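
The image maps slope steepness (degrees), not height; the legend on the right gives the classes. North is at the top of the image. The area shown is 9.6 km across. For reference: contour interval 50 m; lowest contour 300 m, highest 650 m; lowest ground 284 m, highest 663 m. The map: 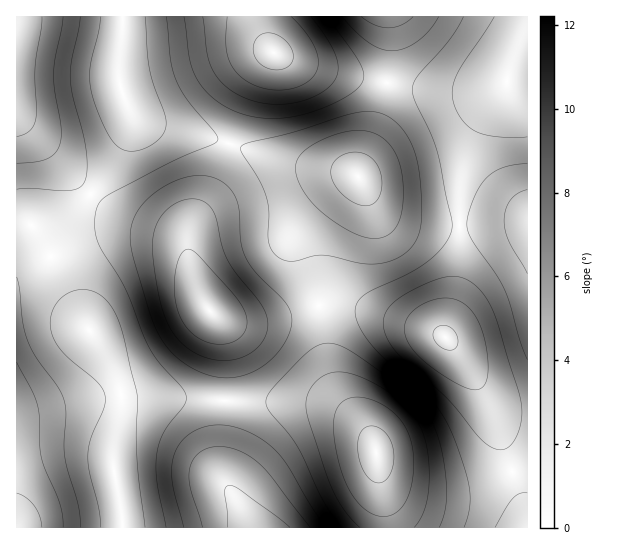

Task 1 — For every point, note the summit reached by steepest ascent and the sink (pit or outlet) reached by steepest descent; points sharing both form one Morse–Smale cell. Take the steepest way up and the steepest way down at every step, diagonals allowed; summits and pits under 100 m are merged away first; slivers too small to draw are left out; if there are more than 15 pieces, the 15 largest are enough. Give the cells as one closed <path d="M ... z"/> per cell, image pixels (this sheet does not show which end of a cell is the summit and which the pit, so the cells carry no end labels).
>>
<path d="M130 111l1 16-4 12-12 23-20 28-21 21-12 8-15 6-14 2 19 31 31 63 21 32 13 26 5 26 4-5 19-3 78 4 2-3-1-60-5-16-7-8 22 7 20 0 63-14 2-2-2-10-16-50 2-11 5-11 12-14 22-21 17-11-17-6-27-3-38-8-67-23-56-12-12-4z"/><path d="M527 80l-18 0-2 2-3 8-24 33-13 31-7 31-1 85-4 24-10 33 0 10-16-8-78-24-26-1-6 2 9 60 5 17 10 18 28 36 5 13 10 78 142-1z"/><path d="M506 83l-12 5-27 4-32-1-48-8-7 31-20 51-3 9 2 3-17 11-22 21-12 14-5 11 0 17 10 30 6 24 32 0 78 24 16 8 0-10 10-33 4-24 0-64 4-37 5-19 12-27 24-33z"/><path d="M261 16l-138 0-4 63 10 31 13 11 12 4 56 12 77 26 55 8 15 5 23-62 7-31-62-12-51-18-9-14z"/><path d="M22 223l-6 0 0 304 106 1-1-21-8-37 0-24 8-36-1-23-16-34-21-32-39-78-13-18z"/><path d="M122 16l-106 1 1 206 12 1 4 3 14-2 27-14 26-28 20-30 11-26 0-13-12-35 0-20 4-26z"/><path d="M301 401l-77 1-3 69 6 15 12 17 10 22 4 3 132 0 0-15-8-55-6-20-17-18-12-8-16-7z"/><path d="M170 397l-40 2-4 1-5 6-8 40 0 24 8 37 2 20 128 1-12-25-12-17-6-15 3-69-2-2z"/><path d="M527 16l-137 0 1 38-4 28 48 9 32 1 27-4 11-4 4-4 18 0z"/><path d="M318 305l-31 10-33 6-20 0-21-6 7 10 4 13 1 63 76 0 20 3 21 8 23 18-22-29-10-18-5-17-5-43z"/><path d="M389 16l-127 0-1 9 10 25 8 6 46 15 61 12 5-29z"/>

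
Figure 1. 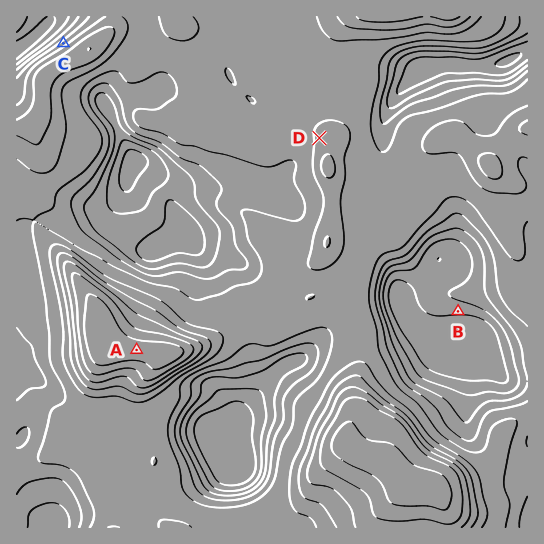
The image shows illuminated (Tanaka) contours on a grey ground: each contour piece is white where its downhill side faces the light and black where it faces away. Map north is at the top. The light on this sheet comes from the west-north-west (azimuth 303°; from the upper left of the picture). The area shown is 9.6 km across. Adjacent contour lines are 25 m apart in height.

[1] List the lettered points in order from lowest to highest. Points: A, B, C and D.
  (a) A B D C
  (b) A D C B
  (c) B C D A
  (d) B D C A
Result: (c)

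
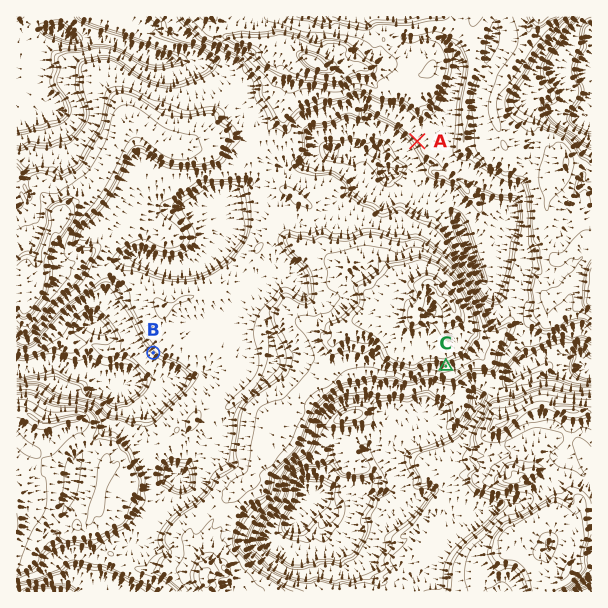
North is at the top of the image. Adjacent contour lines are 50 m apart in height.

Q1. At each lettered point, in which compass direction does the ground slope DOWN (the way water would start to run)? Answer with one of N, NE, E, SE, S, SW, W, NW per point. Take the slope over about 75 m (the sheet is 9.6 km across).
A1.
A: SW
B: SW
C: S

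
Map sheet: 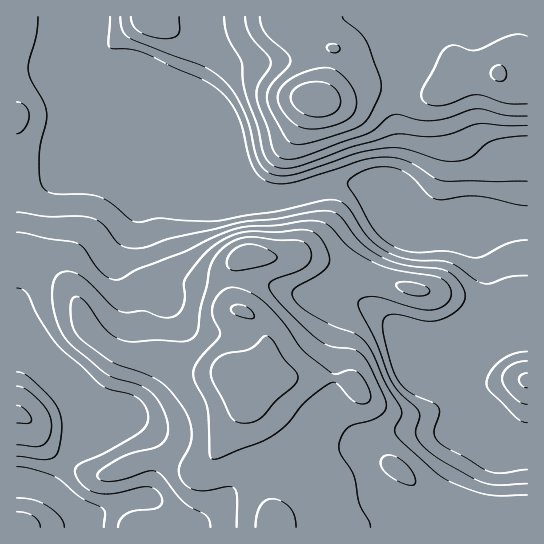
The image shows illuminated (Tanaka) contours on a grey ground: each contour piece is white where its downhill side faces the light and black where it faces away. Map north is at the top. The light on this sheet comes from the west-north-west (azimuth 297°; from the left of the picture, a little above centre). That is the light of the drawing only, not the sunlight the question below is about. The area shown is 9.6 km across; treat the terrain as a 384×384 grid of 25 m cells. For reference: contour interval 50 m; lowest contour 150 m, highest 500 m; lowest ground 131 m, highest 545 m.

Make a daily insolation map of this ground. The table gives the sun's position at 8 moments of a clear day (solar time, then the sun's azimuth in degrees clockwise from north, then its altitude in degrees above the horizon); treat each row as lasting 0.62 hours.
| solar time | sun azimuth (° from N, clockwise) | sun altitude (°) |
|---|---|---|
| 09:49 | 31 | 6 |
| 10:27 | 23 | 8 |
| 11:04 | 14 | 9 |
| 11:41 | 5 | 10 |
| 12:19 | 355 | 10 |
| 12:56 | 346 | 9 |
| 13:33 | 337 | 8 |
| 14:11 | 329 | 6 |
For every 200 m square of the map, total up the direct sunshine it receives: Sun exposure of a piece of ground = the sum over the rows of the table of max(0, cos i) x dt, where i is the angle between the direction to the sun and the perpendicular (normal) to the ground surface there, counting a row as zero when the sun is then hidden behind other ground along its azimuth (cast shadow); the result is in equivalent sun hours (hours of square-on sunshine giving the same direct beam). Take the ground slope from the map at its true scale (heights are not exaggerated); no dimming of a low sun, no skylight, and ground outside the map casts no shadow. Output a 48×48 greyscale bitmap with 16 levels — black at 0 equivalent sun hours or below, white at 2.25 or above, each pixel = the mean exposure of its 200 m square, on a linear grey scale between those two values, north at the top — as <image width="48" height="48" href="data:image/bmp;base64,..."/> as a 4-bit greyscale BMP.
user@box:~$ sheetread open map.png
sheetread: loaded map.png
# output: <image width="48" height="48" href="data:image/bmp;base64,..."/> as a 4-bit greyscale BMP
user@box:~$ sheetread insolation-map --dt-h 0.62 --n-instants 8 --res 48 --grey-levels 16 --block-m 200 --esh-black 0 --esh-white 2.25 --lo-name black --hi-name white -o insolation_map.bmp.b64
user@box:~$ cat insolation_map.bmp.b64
<image width="48" height="48" href="data:image/bmp;base64,Qk32BAAAAAAAAHYAAAAoAAAAMAAAADAAAAABAAQAAAAAAIAEAAATCwAAEwsAABAAAAAAAAAAAAAAABEREQAiIiIAMzMzAERERABVVVUAZmZmAHd3dwCIiIgAmZmZAKqqqgC7u7sAzMzMAN3d3QDu7u4A////AGZmVERWeHdlVEVVVVVVVVVVVVVVVVVVVZmYVDI2mqhkMzRVZmZlVVVWVVVEREVWZrp1QxABNVUyESNFZ3dlVFVVVUNFZniZmVVUMQAAABERABJFZ3dlVFVVQzRXiavMzDIiEiIQAAEiIRI1Z3ZmVVVUMzV4mru7uwAAJXh1MiNFVDIjVVVVZmZURGeZqqmZiAABSKuqh1VndUIiM0VVVmZlZ4qqqZdlZgACV4qrqYdmZkMhEiNERFVmiZqZmGVVVREjRVV5mYdVVUMhESIjM0RFZ3dmZVVERCNFVURGd2VEREQyIiI0RDISM0M0RVVEMlZ3ZERDREQzNEQzMyM0VDEAE0VURVVDIXiZZEMRASIjMzM0QzIjRDISR5qXZVQxEJqoVDEAABEjMyM0RDISIzNGi825h1MhEKqWQyEAAAEjMzNEREMzM0Voq6ZVVnZDM6lkMRAAABI0VVVVVVZmZmeImVVVVViHiIdDEAARIzRWd4iHZWeIiIiZh1VVVVWbzHUxAAE1Znd3iJmYdmeIiJmZhUVVRFVZvEMhERNniImYd4h3ZmeIiZqYZDMzREVVZzIiI0Z4iImIdUQ0RniIiJmXQQAAJEVVQzIzNGd3d3d3ZDIiR5mZmIh1IAAAAUVVMzM0RWd3dmVWZlVWiaqYh3ZTEAAAASRURUREVniHdlVVZomaqpdlVVQxAAASI0RUZjRFeJmId2VVVniZhkISIzMhI0Z3d3dmdzNGiZiHd3dmZlVDIQAAEjM1es3cuph3d0RXiId3eJiId2QhARERI0aKz//+25h3d1Vnd2ZniZmZmZhlRWVUVnis7u3dyph3d2d3dmZniZmZq83cy7qYd4m8ynZndmZ3d4iId3d3eIiavO///+3KmImpZEREVVVWd5mZmIh3d3iavN/////tuYiGREREVVVVVZmZmZiHd4iZmHiry7zuypdjM0RDREREM3eIiIiIh3dlVURERDESVmUyMzQiEiIREWZnd4iHVVVVVUREMQAAAAABIiIRAAAAEVVWZ3d1VVVVVUREEAAAAAAAAAARAAASI0VVZmVVVVVVVURDEAAAAAAAAAABERIjRERVZVVVVVVVVURDIQAAAAAAAAABEiIiIkRFVVVVVVVVVURDMyEAAAAAAAAREiIQATNEVVVVVVVVVUQzMzIQAAAAAAAAEREAADM0VVVVVVVVVEQzMyEAAAAAEQAAAAAAAFRFVVVVVVVVVEMiIiEAAAEiIRAAAAAAAHdmVVVVVVVURDISIiIREjRDIiIQAAAAAIh2VVVEREREMxATRVVmZmZUNERDIQAAEndlVVVEREMhEAEkaJqruodlVVZmVDISNFVVVVM0MxAAAAE1eKu7uXZmZVZmZlVEVURVVUMiIAAAACNERVZ3ZlRWZVVmZnd3ZjRFVVUxAAAAEjRDIiI0REVWVVVWZniIdjNFVVdSAAASNEQyERJFZnd2VVVWd3eIdkRFVVZTEAI0VVRDIiRXiIh1VVVVZmVndkRVVVVUMzRVVVVEREVWZnZlVVVVVVVVVQ=="/>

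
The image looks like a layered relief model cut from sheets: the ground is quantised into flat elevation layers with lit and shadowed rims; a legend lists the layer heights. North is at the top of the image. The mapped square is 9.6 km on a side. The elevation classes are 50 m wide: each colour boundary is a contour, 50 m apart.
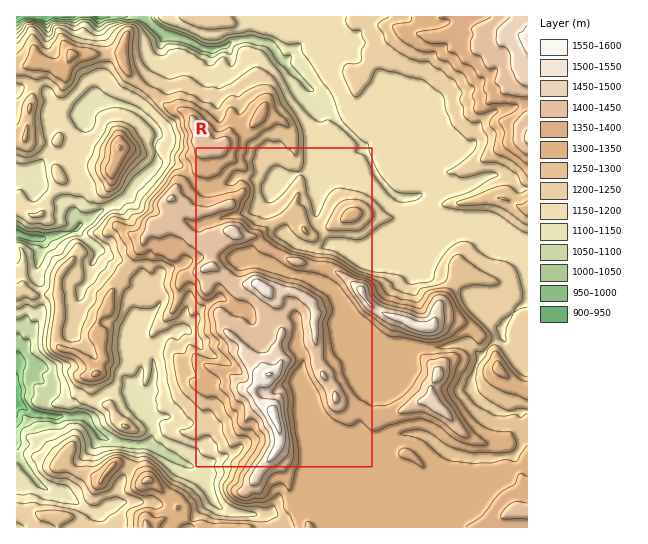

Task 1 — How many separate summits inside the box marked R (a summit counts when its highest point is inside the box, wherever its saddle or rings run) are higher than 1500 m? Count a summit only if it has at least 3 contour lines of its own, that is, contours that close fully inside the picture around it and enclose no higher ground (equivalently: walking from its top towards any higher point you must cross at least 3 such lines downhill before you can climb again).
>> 1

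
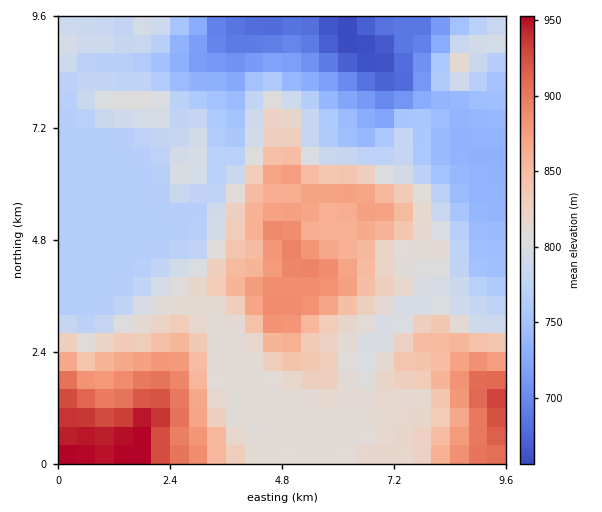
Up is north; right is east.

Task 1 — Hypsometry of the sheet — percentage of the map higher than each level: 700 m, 94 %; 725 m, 91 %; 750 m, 82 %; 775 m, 63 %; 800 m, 51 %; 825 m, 31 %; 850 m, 22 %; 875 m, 13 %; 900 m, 6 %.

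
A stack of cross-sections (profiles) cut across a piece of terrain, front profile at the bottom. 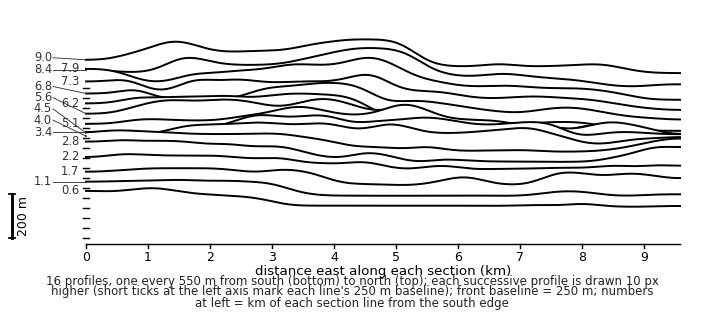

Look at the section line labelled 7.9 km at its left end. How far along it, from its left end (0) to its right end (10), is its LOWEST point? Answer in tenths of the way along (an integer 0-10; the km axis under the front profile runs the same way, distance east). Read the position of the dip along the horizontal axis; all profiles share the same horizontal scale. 10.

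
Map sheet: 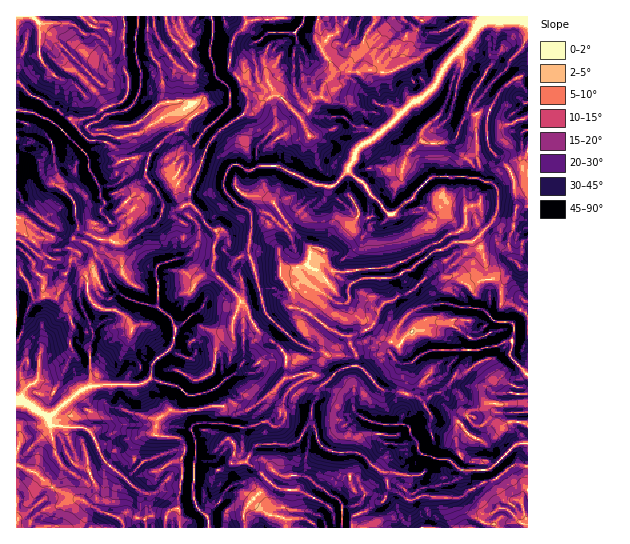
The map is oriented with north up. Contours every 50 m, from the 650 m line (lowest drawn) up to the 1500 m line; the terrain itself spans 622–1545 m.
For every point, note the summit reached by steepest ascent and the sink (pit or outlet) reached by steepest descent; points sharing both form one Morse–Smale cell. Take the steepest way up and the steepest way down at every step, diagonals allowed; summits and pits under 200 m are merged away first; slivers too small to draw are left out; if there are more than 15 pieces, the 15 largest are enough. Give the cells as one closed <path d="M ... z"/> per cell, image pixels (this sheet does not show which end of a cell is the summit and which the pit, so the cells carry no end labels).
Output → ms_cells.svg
<path d="M527 16l-190 0 0 17-7 3-9 10 4 11 6 6 1 11-9 13-2 10-8 4-2 8-10 10-22-23-6 0-19 15-8 1-27 19-11 14-7 18 26 8-3 8 0 10 3 5 11 11 9 4 4 4 1 6-4 32-13 8-13-10-8 0 1 10-3 10 35 38 9 22 21 15 8 10 1 25 17-6 10 0 4 5 4 9 17-16 17-6 1-11-5-8-2-9 21-9 7-11 3-10 5-4 28-12 12-12 14 1 14-4 18 9 10-5 25-3 13-10 9 0z"/><path d="M202 248l-7 0-5 7-5 2-10 2-18 7-1 12 3 5-1 25-28-8-8-5-7 0-5 4-8 0-15 16 3 12-15-8-6 1-22 19-5 8-1-22 4-12 0-12-2-4-9 0-6-15-9-10-3 1 1 255 162 0 1-14-3-7 6-34-2-15 3-4 0-9-6-8-20-1-3-2 2-15 13-8 25 0 14-4 16 0 5-3 5 0 12 5-4 6-4 16-10 8 6 6 0 9-3 5 2 5 12-3 11-16 33 0 10-6 11-20 1-13 5-9 0-7 3-4-3-8-4-5-10 0-18 5 0-24-8-10-21-15-9-22-34-36 0-21z"/><path d="M521 267l-15 10-25 3-10 5-18-9-14 4-14-1-12 12-28 12-5 4-3 10-7 11-21 9 2 9 5 8 0 11-18 6-19 18-2 8-5 9-1 12 5 12 1 9 5 8 12 5 25 1 28 24 1 14-4 10-19 11-10 3-3 6 1 7 175-1 0-258z"/><path d="M66 135l-5 5-15 5-19-6-11 0 0 51 5 8 0 9-4 10 2 2 11 4 39 25 9-20 23 12 24 3 34-22 4-11 0-8-7-13-11-12 2-18-13-2-15 4-9-17-15-4-2 1-1 8-6 4z"/><path d="M122 16l-105 0-1 66 3 1 11 12 11 4 32 21 18-3 19-12 11-2 7-12 0-14-4-7 0-51z"/><path d="M190 204l-15 5-12-1-4 13-5 4-11 4-18 14-24-3-23-12-9 19 3 3 0 7-8 26-7 13-13 1 1 16-4 12 0 21 21-22 7-4 6-1 14 6-2-10 15-16 8 0 5-4 7 0 8 5 27 7 2-6 0-18-3-5 1-12 18-7 10-2 5-2 5-7 18 1 4-10 0-6-12-10-4-8z"/><path d="M235 404l-52 8-13-1-13 8-2 16 23 2 6 8 0 9-3 4 2 15-6 34 3 7 1 14 64 0-1-15 4-8 21-22-15-16-8-6-12 3-2-2 3-17-6-6 10-8 4-16 5-5z"/><path d="M335 16l-60 0-1 3-16 0-13 4-1 4-11 11-4 31 10 9 9 19-2 15 8-1 19-15 6 0 22 23 10-10 2-8 8-4 2-10 9-13-1-11-6-6-4-11 9-10 7-3z"/><path d="M165 16l-42 1 1 53 4 7 0 14-7 12-11 2-19 12-19 4 17 19 4-1 0-6 9 0 12 4 25-4 26-17 18-7 3 0 7 7 14-9-2-5-8-7-2-6-2-12 3-11-25-31z"/><path d="M311 419l-14 23 2 15-4 12 1 21-17-1-9-6-19 19 18 13 16 4 1 9 65 0 4-13 10-3 19-11 4-10-1-14-28-24-25-1-12-5-5-8z"/><path d="M245 16l-65 1 1 9 11 17-5 8 0 4 9 11-3 11 2 12 2 6 8 7 2 4-2 3-13 8 9 10 6 2-14 17-2 9 3 6 7 3 7-19 8-11 26-18 6-10-1-12-8-16-10-9 3-27 4-8 8-7 3-5z"/><path d="M203 164l-3 2-9 21-2 16 12 12 4 8 12 10 0 6-4 10 9 0 15 10 11-8 4-22-1-16-5-5-8-3-11-11-3-5 3-18z"/><path d="M193 117l-11 12-16 8-17 18-2 8-2 14 11 12 7 13 0 6 12 1 14-6 0-12 12-26-7-4-3-6 2-9 12-16z"/><path d="M19 83l-3 0 1 56 10 0 19 6 15-5 5-5 20 18 6-4 1-8-4-1-20-23-28-18-11-4z"/><path d="M18 217l-2 2 0 27 12 9 5 7 2 9 9 8 0 16 13 1 12-27 3-19-22-15z"/>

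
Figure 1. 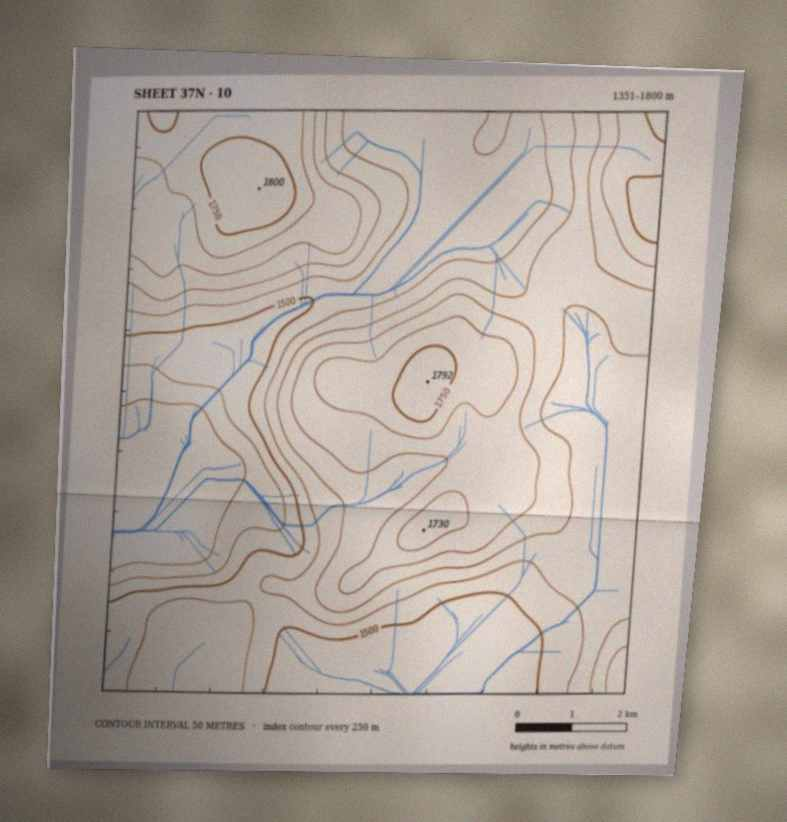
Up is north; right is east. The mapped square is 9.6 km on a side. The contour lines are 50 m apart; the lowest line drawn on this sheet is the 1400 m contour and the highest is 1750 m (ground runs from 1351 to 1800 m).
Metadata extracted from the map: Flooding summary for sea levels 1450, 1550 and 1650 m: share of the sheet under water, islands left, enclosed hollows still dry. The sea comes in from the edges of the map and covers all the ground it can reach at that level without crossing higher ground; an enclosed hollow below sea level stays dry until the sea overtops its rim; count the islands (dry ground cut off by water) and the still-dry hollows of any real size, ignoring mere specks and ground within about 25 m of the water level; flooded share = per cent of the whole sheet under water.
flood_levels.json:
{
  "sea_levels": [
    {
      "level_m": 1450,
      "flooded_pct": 9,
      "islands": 0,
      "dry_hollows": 0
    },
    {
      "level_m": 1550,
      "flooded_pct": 38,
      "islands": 0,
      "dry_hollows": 0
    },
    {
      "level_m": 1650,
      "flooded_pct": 72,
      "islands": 1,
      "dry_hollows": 0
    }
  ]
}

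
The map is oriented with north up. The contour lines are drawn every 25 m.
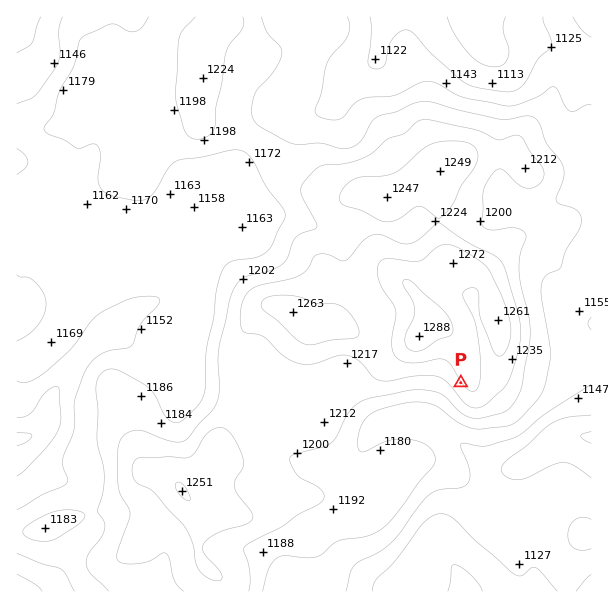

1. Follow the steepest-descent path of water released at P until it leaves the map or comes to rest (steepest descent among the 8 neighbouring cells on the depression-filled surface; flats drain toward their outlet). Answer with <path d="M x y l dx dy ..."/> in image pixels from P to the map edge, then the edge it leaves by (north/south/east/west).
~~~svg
<path d="M461 383l-29 28 0 12 6 5 2 0 10 9 2 0 6 6 1 0 6 6 2 0 12 12 1 0 6 4 3 0 2 2 25 0 6-5 5-1 21-18 10-6 3 0 2-2 21 0 1 2 6 0"/>
exit: east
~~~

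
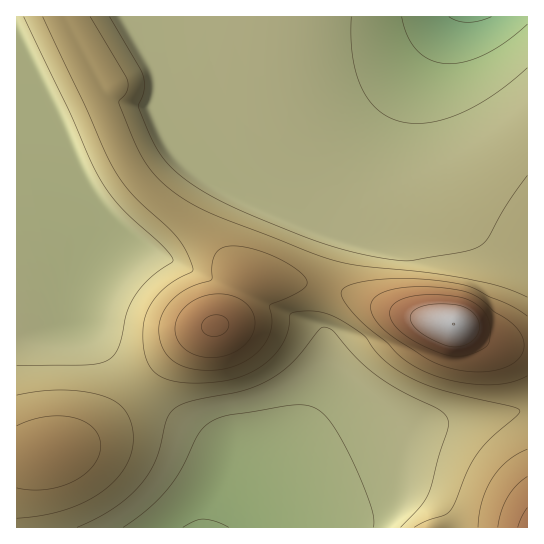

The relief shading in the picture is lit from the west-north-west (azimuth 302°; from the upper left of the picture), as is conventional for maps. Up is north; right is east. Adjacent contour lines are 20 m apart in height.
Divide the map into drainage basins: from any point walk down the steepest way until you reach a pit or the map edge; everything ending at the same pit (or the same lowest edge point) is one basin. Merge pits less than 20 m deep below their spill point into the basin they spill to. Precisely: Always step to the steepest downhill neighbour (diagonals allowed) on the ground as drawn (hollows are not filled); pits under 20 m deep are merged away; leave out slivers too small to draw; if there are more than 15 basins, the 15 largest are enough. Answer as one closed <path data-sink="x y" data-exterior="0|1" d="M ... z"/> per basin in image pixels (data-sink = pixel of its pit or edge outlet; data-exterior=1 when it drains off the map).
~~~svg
<path data-sink="470 17" data-exterior="1" d="M527 16l-466 0-1 2 41 84 19 47 17 29 25 25 40 30 41 47 7 3 43-2 29 4 79 28 58 12 32 18 36 2z"/><path data-sink="199 527" data-exterior="1" d="M293 281l-47 2-14 27-13 14-20 8-22 17-82 82-32 18-20 6-26 2-1 70 511 1 1-182-37-3-36-19-45-8-73-27z"/><path data-sink="86 257" data-exterior="0" d="M59 16l-43 1 1 440 26-2 20-6 32-18 82-82 22-17 20-8 13-14 11-23 5-5-12-9-17-23-17-17-40-30-25-25-17-29-19-47z"/>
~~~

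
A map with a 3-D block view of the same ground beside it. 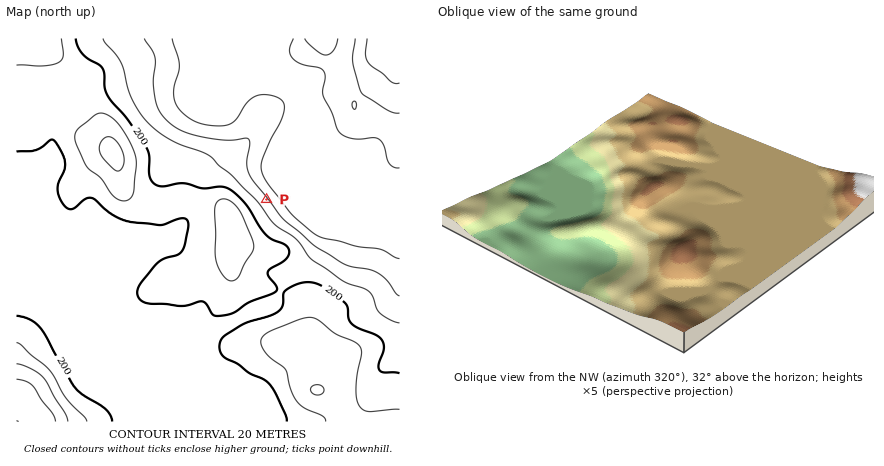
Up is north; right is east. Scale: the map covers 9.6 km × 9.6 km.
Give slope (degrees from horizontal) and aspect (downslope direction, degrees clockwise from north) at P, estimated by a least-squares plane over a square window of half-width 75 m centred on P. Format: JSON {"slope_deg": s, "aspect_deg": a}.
{"slope_deg": 5, "aspect_deg": 52}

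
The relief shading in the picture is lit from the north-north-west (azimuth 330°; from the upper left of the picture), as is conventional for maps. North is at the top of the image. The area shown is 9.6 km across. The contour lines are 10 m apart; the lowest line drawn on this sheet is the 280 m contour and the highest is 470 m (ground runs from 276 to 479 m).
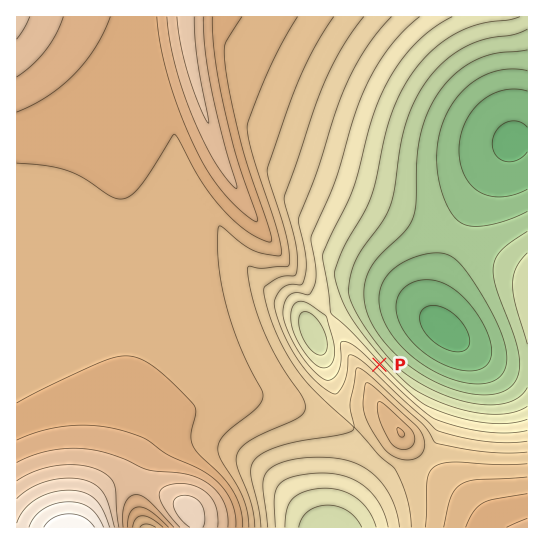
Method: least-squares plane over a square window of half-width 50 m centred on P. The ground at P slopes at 6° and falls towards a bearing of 47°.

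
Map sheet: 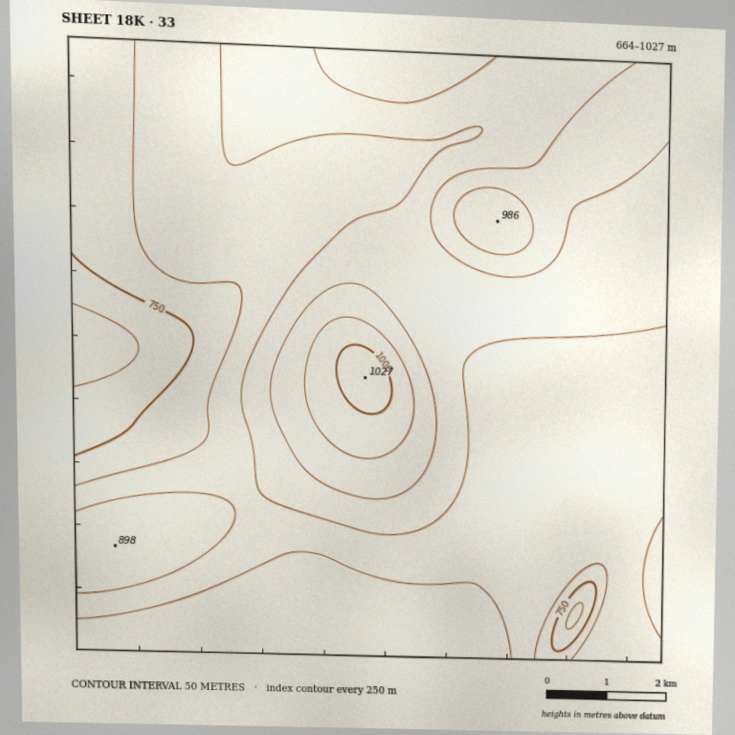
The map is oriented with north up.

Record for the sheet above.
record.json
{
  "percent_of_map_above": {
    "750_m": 95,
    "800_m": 78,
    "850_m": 43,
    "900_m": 16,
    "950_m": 4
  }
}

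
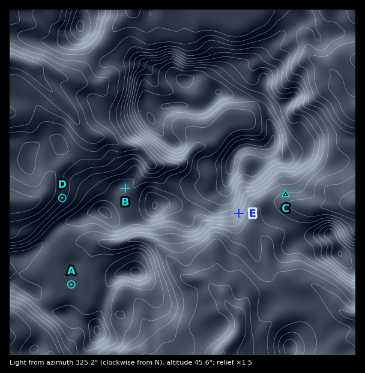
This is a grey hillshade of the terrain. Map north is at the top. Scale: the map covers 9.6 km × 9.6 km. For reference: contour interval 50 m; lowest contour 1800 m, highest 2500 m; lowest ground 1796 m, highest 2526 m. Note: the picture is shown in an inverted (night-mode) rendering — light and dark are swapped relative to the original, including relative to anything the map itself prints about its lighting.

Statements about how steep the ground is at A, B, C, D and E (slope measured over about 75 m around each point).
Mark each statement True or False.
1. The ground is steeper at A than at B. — False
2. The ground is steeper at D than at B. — True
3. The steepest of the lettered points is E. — True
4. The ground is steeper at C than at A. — True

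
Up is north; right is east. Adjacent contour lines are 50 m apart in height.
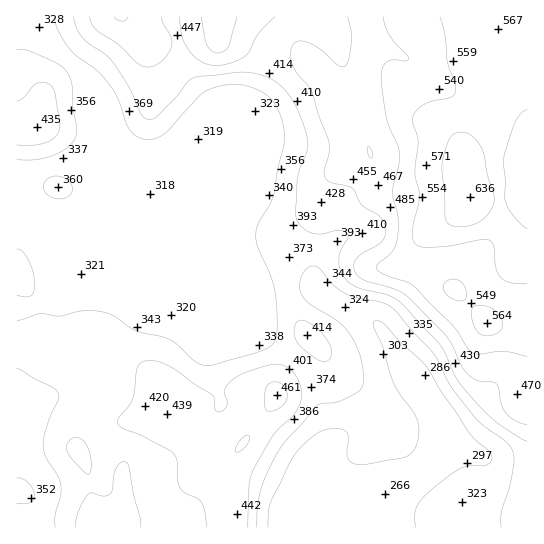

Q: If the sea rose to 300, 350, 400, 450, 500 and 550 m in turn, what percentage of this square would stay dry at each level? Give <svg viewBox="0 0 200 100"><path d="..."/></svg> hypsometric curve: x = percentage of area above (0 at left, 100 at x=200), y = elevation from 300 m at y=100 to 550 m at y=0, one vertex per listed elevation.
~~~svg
<svg viewBox="0 0 200 100"><path d="M186 100l-62-20-41-20-32-20-18-20-14-20"/></svg>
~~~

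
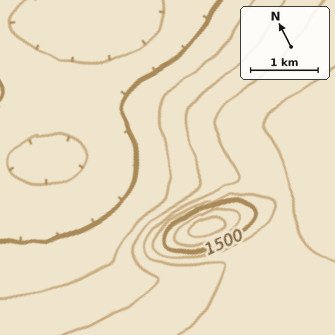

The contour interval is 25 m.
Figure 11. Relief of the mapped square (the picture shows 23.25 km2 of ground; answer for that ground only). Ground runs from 1335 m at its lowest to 1560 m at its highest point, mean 1415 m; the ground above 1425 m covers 9.8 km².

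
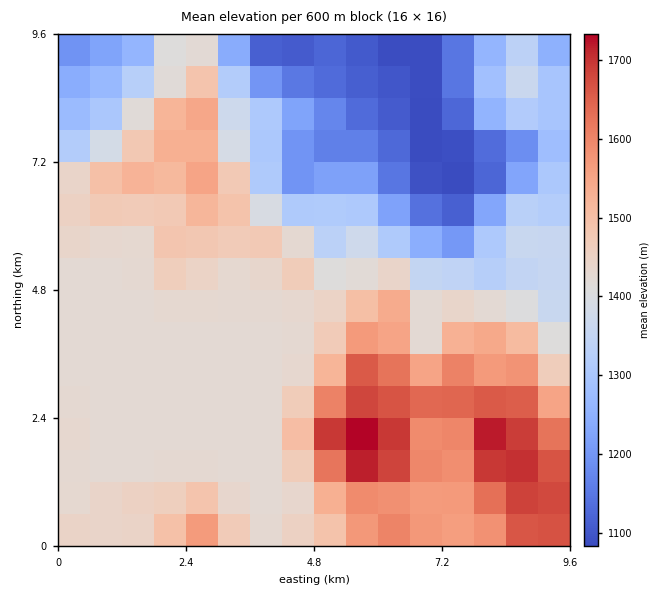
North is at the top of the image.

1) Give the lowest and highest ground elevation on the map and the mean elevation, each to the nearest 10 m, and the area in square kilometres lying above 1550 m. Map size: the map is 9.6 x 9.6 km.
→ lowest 1070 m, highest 1770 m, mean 1410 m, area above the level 17.5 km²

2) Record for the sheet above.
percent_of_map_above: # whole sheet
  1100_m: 96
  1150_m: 90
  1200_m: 86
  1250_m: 82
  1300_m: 77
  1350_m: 70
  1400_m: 64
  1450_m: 35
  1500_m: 25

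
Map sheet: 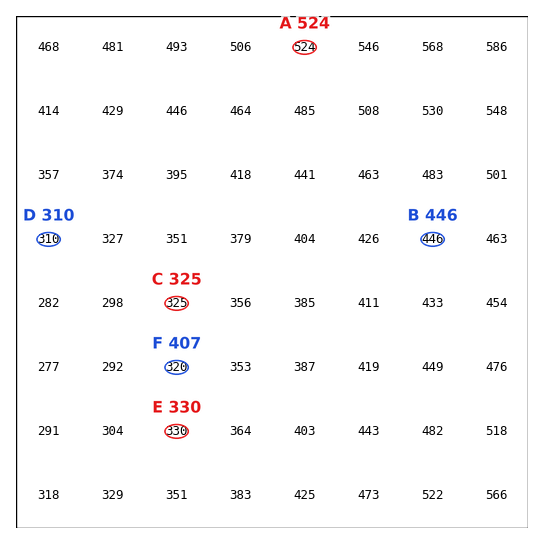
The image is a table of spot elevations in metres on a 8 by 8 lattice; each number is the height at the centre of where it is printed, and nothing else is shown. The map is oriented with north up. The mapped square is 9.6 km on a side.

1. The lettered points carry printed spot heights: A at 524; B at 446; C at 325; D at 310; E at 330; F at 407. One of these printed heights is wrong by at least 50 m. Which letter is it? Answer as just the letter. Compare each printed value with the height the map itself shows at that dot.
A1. F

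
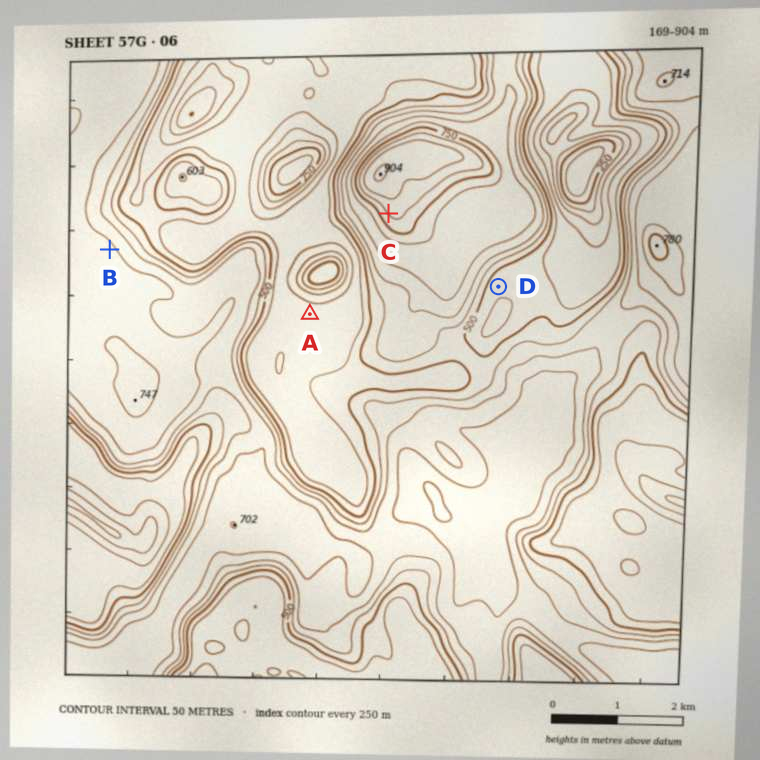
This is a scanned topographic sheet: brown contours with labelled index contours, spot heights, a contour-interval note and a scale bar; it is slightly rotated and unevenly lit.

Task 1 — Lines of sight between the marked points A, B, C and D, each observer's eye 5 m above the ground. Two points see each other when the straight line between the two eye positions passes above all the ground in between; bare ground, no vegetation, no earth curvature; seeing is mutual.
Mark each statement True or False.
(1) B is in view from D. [False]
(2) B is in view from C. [True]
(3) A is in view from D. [False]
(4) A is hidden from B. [True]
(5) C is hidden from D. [True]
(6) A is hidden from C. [False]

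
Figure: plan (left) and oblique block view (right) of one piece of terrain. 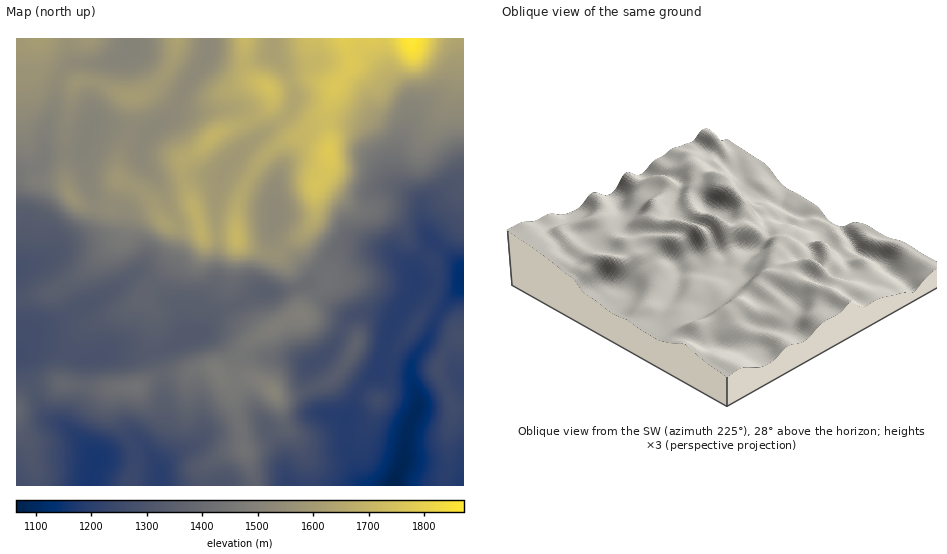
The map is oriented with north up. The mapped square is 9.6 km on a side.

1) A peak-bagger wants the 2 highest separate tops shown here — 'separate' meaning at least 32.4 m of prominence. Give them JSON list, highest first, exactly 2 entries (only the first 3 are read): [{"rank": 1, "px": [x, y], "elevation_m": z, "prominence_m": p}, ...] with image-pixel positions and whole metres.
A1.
[{"rank": 1, "px": [329, 152], "elevation_m": 1774, "prominence_m": 48}, {"rank": 2, "px": [269, 88], "elevation_m": 1740, "prominence_m": 86}]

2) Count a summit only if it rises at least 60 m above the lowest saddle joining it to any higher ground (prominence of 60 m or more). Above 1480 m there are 3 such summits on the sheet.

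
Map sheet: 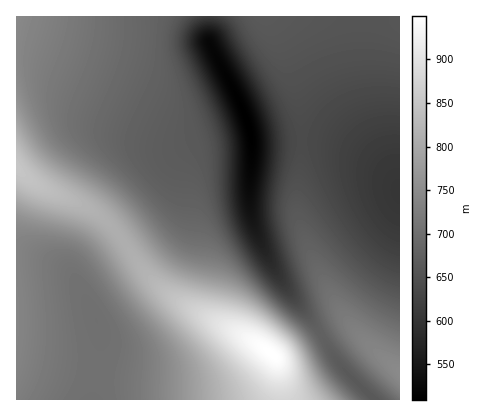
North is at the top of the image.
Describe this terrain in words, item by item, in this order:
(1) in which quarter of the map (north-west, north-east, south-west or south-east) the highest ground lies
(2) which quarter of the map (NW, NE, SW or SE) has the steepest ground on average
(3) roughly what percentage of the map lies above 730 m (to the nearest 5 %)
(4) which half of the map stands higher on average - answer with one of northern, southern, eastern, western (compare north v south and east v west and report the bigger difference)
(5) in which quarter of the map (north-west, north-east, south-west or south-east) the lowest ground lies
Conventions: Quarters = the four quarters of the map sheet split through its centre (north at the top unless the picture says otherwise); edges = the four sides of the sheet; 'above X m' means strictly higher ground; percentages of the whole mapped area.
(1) Look to the south-east quarter for the highest ground.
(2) Slopes are steepest in the south-east quarter.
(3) About 25 % of the map lies above 730 m.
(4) On average the southern half of the map is the higher ground.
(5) The lowest point lies in the north-east quarter of the map.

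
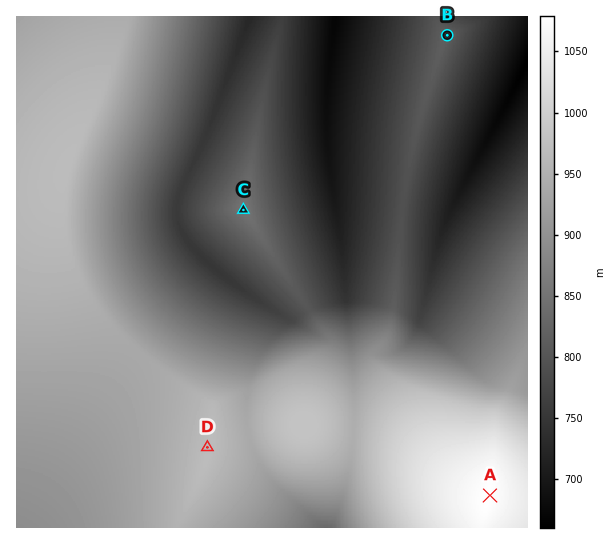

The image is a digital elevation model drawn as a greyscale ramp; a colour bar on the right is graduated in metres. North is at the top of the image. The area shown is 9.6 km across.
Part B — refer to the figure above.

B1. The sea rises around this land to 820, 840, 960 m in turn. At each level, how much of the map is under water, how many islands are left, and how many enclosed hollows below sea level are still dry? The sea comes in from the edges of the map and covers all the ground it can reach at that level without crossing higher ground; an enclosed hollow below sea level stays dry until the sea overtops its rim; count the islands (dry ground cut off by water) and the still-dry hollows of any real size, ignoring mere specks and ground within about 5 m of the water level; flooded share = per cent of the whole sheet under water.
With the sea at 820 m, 40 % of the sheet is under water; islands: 1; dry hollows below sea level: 0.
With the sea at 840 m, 44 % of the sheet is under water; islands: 1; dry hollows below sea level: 0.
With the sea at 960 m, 86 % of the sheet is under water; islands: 2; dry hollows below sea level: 0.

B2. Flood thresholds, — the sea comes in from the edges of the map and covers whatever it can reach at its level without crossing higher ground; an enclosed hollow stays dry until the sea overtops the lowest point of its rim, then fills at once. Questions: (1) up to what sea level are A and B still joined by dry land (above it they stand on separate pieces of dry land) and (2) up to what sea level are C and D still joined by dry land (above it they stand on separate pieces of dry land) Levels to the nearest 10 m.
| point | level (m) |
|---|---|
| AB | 790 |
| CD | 800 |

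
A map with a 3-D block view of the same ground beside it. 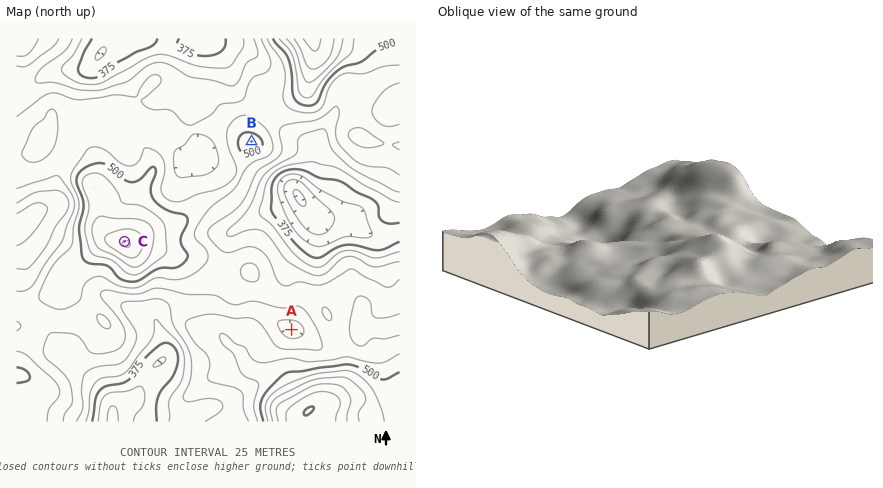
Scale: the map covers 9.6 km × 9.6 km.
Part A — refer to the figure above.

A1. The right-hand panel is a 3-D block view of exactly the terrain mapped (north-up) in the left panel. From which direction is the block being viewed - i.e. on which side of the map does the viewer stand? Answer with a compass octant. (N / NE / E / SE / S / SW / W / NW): NW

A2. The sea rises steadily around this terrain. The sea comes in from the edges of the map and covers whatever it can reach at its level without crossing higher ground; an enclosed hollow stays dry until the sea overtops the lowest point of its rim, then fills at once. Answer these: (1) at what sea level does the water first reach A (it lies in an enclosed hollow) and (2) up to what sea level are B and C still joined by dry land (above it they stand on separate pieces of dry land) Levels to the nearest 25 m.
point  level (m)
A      450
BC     475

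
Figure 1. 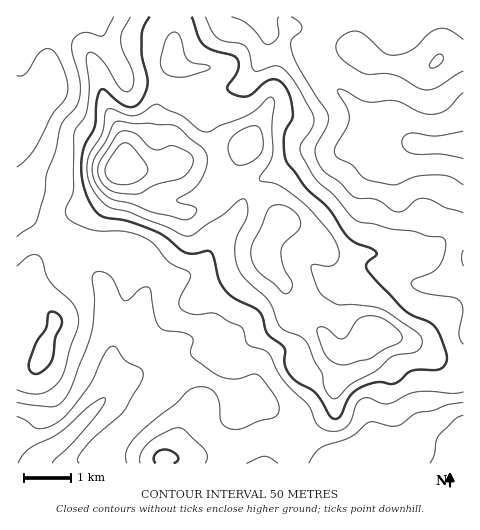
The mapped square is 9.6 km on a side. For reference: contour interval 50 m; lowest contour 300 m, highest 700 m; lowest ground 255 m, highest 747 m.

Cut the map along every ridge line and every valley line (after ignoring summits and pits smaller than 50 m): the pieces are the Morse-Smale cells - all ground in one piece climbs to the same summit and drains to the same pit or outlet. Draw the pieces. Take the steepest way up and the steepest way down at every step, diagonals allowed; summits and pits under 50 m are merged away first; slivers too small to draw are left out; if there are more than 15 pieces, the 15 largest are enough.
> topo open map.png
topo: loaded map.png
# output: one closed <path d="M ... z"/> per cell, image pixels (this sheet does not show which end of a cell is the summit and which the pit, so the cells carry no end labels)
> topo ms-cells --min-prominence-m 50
<path d="M393 136l-25 1-28 14-32 1-7 3-23 16-18 8-8 8-1 2 30 32-15 24-2 12 5 9 15 18 5 25 9 10 3 0 10-14 7-3 12-15 21-7 13-12 12 0 19 10 16 5 21 1 13-3 19-14 0-122-45-1z"/><path d="M175 16l-159 1 0 192 36 27 2 1 19-21 26-17 10-11 19-30 22-20 4-8 4-28 16-36-2-12 4-26z"/><path d="M174 64l-16 38-4 28-4 8-22 20-22 35-12 11-21 12-19 21 26 25 12 10 12 13 3 15 0 21 6 16 0 15 22-25 13-37 7-6 17-3 23-9 9-9 12-24 22-24 11-25-30-22-3-24-17-36 0-11 8-7-7-21-18-1z"/><path d="M251 190l-3 2-10 23-22 24-12 24-9 9-23 9-17 3-7 6-13 37-21 22-2 7 0 31 8-7 35-13 19 6 23 1 30 15 18 5 8-6 5-18 4-8 9-8 19-10 10-24-9-6-4-13-1-15-17-20-5-9 2-12 15-24z"/><path d="M376 331l-7 1-18 16-9 6 2 6 0 11-10 18 0 20-2 5-17 9-7 8-11 21-1 11 167 1 1-97-15-2-37-22z"/><path d="M54 238l-15 17-8 16 0 21 4 6-3-2-16 1 1 167 18 0 10-12 18-11 37-37 13-20 0-47-6-16 0-21-3-15-12-13z"/><path d="M155 367l-10 3-27 11-18 23-20 20-17 17-18 11-9 11 230 0 6-19 0-12-5-23-9-10-31-10-30-15-23-1z"/><path d="M463 16l-133 0-13 34 0 13 8 14 52 52 42 15 44 0z"/><path d="M267 30l-1 19-14 26-14 11-31 5 9 18 5 20 10 9 15 8-15 28 3 4 16 12 10-11 18-8 23-16 7-3 32-1 28-14 26-1-20-9-49-50-11-18-14-14-10-7-16-3z"/><path d="M370 267l-8 2-11 11-21 7-12 15-14 10-4 8 19 9 7 8 4 9 9 7 9-2 17-17 11-3 36 12 37 22 14 1 1-97-19 12-13 3-14 0-23-6z"/><path d="M301 320l-4 5-7 19-23 13-9 13-5 18-8 6-5-1 18 6 9 10 5 23 0 12-6 20 30-1 1-11 11-21 7-8 17-10 2-4 0-20 10-18-1-16-13-9-4-9-7-8z"/><path d="M329 16l-153 0-4 45 10 7 18 0 8 23 30-5 14-11 11-20 5-16-2-10 8 6 21 7 21 22 1-14z"/><path d="M18 210l-2 0 0 85 16 1-2-16 2-13 7-12 14-18z"/><path d="M207 91l-8 6 0 11 17 36 3 24 11 8 16-30-15-8-10-9-5-20z"/>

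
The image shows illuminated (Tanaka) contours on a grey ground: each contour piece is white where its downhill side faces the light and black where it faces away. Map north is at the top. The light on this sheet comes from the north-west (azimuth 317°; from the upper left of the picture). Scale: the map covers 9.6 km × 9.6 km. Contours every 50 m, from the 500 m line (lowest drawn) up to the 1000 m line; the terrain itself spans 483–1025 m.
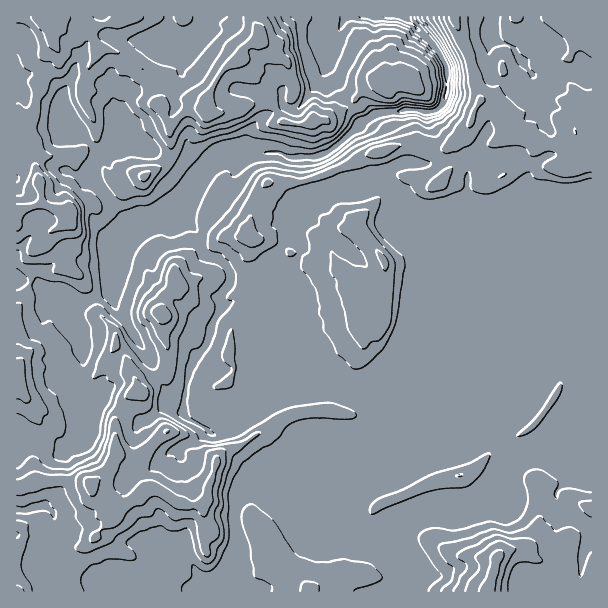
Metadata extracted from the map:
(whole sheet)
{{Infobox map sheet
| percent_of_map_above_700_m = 94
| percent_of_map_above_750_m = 87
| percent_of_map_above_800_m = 43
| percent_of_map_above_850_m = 21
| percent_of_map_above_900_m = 6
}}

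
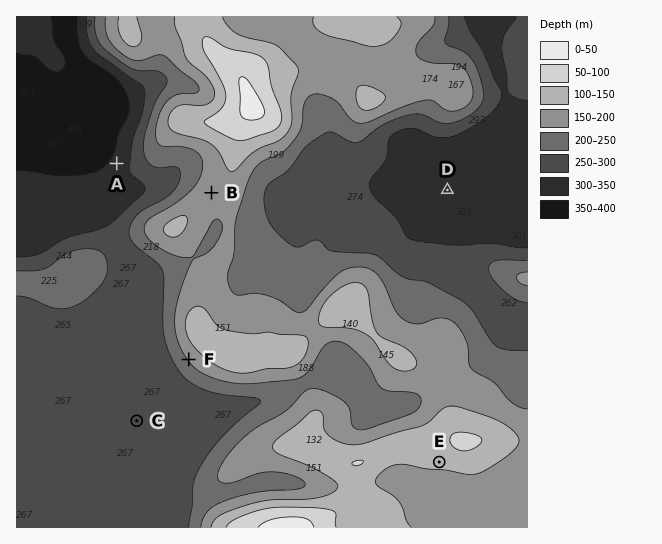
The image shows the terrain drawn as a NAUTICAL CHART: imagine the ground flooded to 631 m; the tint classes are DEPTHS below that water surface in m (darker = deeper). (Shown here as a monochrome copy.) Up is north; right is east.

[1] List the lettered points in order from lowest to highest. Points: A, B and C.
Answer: A C B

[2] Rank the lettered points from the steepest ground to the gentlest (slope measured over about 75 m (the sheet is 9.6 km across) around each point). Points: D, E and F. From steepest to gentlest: F E D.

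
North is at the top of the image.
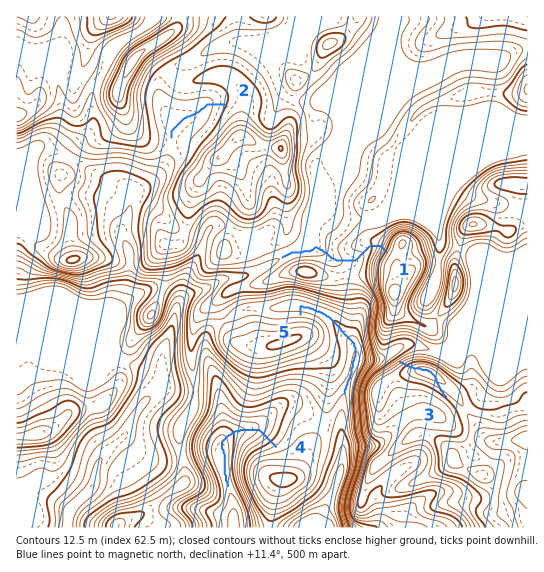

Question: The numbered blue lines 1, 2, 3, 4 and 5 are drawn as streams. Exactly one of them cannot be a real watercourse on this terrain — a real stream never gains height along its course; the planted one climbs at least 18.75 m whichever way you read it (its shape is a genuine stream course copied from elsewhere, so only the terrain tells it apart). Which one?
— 3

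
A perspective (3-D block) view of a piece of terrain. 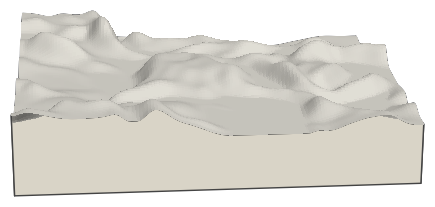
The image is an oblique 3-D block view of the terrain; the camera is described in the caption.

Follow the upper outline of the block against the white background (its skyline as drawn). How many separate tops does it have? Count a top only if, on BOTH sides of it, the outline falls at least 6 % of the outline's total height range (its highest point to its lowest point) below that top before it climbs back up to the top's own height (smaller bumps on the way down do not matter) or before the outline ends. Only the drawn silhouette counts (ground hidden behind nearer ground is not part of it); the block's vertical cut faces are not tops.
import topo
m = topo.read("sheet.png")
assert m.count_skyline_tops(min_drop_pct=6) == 2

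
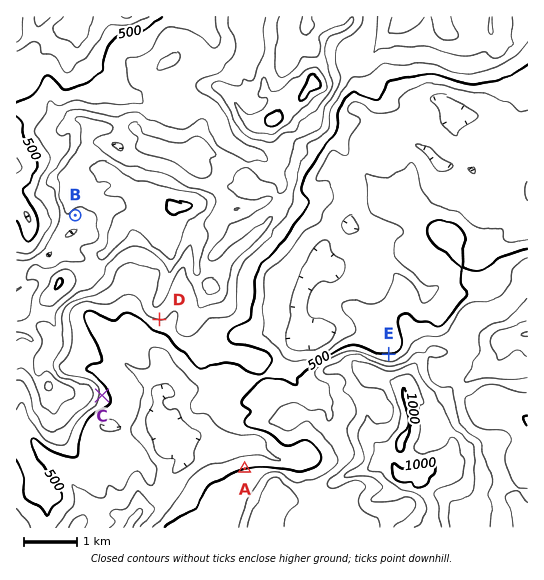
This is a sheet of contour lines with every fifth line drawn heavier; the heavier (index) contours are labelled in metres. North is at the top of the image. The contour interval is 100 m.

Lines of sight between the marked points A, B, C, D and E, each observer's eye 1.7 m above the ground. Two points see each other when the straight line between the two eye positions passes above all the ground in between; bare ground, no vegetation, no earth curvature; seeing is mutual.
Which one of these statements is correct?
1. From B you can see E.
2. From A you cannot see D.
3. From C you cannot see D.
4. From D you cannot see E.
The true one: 4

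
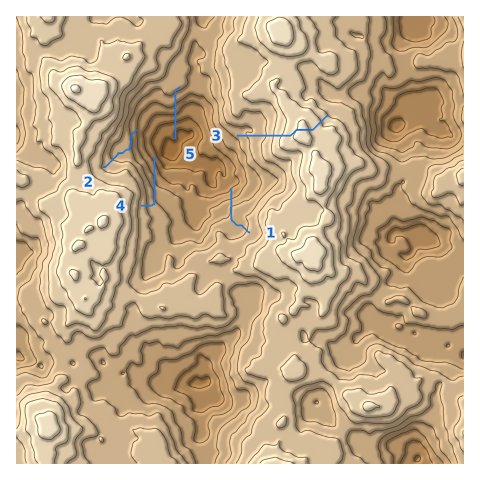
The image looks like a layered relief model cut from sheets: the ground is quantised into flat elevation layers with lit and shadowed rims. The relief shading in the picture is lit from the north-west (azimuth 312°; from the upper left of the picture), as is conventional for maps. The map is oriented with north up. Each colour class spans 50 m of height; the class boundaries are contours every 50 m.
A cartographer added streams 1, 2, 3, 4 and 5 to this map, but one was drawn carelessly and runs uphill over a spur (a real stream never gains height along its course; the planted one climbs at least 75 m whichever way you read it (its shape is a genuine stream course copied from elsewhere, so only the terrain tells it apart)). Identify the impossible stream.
3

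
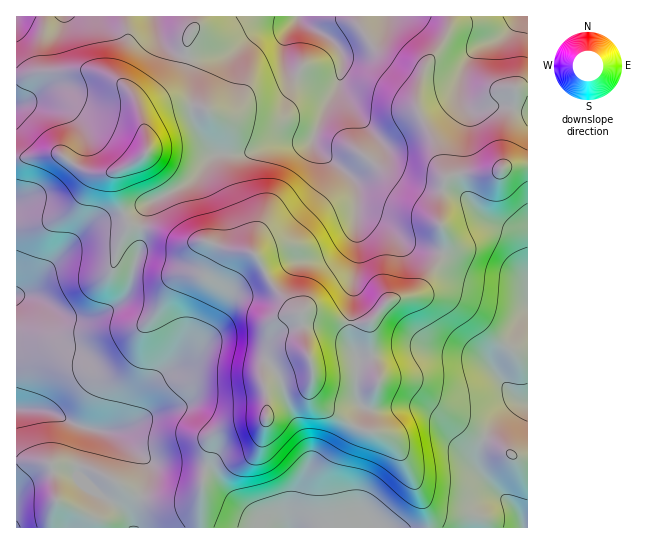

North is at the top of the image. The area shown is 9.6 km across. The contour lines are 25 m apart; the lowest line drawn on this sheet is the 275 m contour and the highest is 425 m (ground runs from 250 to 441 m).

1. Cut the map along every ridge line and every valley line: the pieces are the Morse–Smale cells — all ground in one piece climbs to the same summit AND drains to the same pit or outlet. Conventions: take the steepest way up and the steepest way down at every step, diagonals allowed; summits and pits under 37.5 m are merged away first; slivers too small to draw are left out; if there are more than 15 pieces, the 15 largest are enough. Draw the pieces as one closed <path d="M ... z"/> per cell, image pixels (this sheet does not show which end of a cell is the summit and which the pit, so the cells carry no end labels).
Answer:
<path d="M449 16l-252 0-2 11-7 11-1 17 2 2 31-2-13 4-8 6-4 12-4 34 1 8 8 16 9 14 8 5-10 8-13 17-43 22-6 8-5 17 22 6 19 9 26 0 20 8 24 3 8 7 9 20 8 11 19 21 6 2 4 36 7 17-1 27 2 6 9 9 40 21 3 0 3-23 11-23 0-9-8-23 0-29 19-22 21-4 7-4 19-27 7-15 0-17-4-8 0-22 5-28-10-32-18-33 0-19 10-28 20-28 2-8z"/><path d="M527 165l-21 2-9 5-8 1-31 0-13 5-5 25 0 22 4 8 0 17-7 15-19 27-7 4-21 4-15 17-6 9 2 25 8 23 0 9-11 23-3 12 1 13-37-19-16-13-2-6 1-27-5-11-12-2-9 3-12 7-9 8-2 11 4 13 0 23-5 3-36 7-14 10-3 20-8 31-1 28 2 11 326-1z"/><path d="M142 227l-2 0-1 27-10 35-6 10-17 13-16 7-12 1-21-8-20-13-8-3-13 1 1 231 184 0 0-39 8-31 3-20 14-10 39-8 2-2 0-23-4-17 2-7 9-8 12-7 9-3 13 1-4-12-3-29-6-2-19-21-8-11-9-20-8-7-24-3-20-8-26 0-19-9z"/><path d="M219 55l-25 2-7-1-10 23-11 12-23 14-2 11-4-13-8-13-14-11-14-7-40-1-24 1-12 4-8 0-1 81 14 0 27-4 33 19 17 1 10-2 0 23 11 31 11 2 6-18 6-8 43-22 13-17 10-8-8-5-13-20-5-20 4-32 4-12 8-6z"/><path d="M57 153l-41 5 0 137 21 4 20 13 14 7 19 0 23-11 12-11 6-12 4-22 4-9 1-27-12-2-11-31 0-23-10 2-17-1z"/><path d="M527 16l-78 1 0 10-2 8-20 28-10 28 0 19 18 33 11 34 12-4 31 0 14-4 2-32 10-34 1-14 12-2z"/><path d="M154 16l-137 0-1 59 9 1 12-4 24-1 40 1 14 7 14 11 8 13 4 13 2-11 23-14 11-12 7-12 3-10-14-5-9-7-5-10z"/><path d="M527 88l-11 1-1 14-11 42-1 23 25-3z"/><path d="M195 16l-40 1 6 24 12 11 9 4 5-1 0-12 8-16z"/>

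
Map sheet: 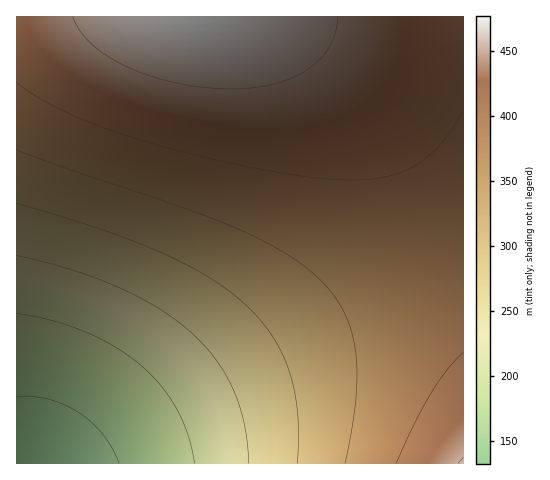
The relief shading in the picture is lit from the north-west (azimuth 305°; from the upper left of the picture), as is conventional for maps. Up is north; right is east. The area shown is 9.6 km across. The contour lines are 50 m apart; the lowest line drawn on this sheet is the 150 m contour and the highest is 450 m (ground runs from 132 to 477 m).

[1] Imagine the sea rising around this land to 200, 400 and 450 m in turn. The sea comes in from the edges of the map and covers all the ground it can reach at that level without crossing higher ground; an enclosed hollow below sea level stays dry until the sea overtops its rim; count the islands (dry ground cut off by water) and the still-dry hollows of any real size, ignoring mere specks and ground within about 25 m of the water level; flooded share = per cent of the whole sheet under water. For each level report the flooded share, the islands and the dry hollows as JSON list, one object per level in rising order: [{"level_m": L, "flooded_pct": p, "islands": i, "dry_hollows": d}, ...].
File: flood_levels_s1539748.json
[{"level_m": 200, "flooded_pct": 10, "islands": 0, "dry_hollows": 0}, {"level_m": 400, "flooded_pct": 68, "islands": 0, "dry_hollows": 0}, {"level_m": 450, "flooded_pct": 93, "islands": 0, "dry_hollows": 0}]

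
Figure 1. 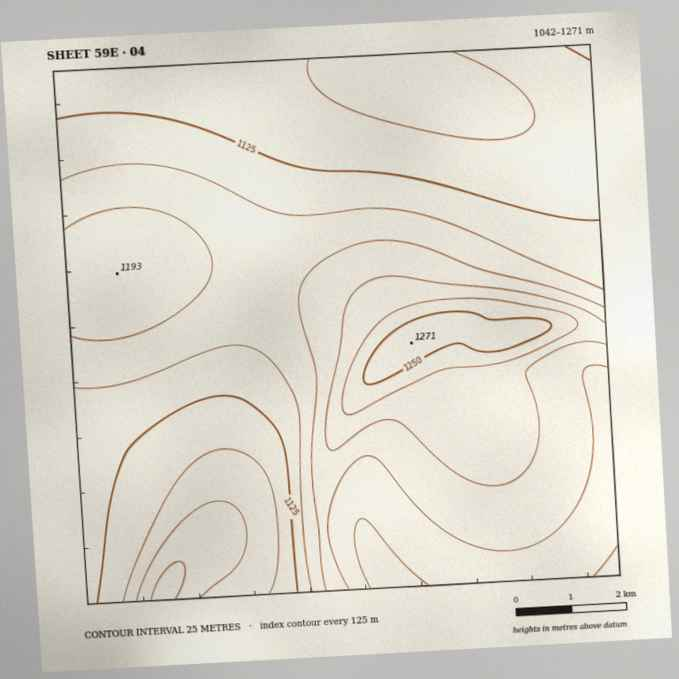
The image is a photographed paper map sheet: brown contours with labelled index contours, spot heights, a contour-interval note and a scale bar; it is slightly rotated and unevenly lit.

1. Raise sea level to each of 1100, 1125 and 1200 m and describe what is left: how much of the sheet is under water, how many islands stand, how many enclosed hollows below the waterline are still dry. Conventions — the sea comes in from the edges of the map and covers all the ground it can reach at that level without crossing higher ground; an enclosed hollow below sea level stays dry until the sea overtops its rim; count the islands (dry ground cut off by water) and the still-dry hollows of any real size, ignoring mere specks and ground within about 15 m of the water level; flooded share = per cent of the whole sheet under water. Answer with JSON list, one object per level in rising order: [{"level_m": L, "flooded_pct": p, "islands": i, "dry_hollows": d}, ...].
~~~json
[{"level_m": 1100, "flooded_pct": 11, "islands": 0, "dry_hollows": 0}, {"level_m": 1125, "flooded_pct": 31, "islands": 0, "dry_hollows": 0}, {"level_m": 1200, "flooded_pct": 87, "islands": 0, "dry_hollows": 0}]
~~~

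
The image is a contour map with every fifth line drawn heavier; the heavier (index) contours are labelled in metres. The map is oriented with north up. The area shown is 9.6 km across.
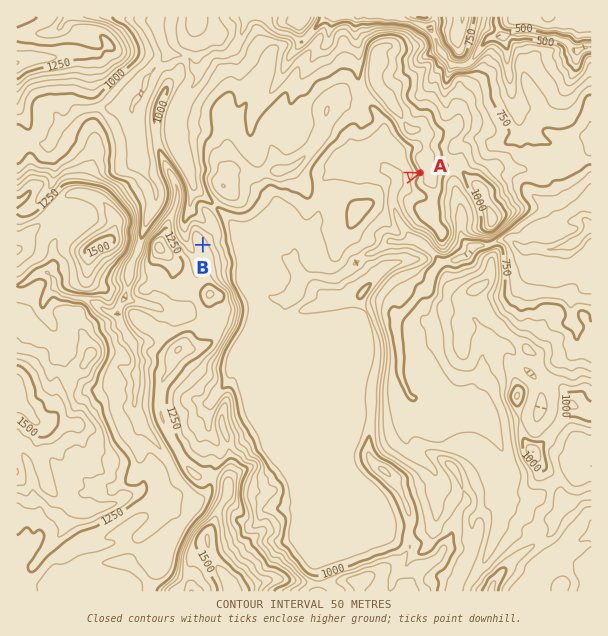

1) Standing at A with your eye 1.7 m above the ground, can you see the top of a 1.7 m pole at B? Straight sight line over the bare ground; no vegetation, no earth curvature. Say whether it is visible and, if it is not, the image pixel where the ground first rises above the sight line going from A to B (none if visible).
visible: true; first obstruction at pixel None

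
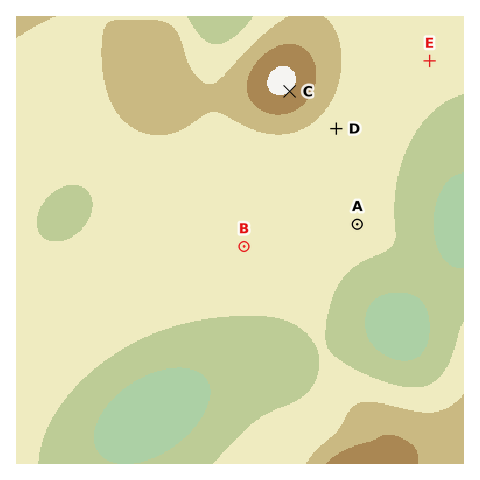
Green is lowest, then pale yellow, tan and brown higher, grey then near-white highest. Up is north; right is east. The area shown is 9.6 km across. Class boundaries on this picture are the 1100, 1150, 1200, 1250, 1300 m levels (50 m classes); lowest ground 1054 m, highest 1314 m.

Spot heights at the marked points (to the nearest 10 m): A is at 1170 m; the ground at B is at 1160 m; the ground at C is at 1300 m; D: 1180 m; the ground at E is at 1160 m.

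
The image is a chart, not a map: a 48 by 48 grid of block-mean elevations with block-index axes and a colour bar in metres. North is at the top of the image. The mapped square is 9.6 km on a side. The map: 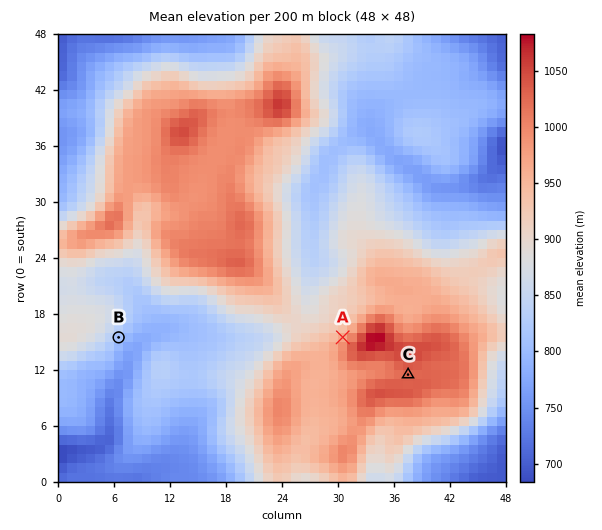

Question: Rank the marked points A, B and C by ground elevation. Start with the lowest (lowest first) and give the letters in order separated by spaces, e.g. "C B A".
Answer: B A C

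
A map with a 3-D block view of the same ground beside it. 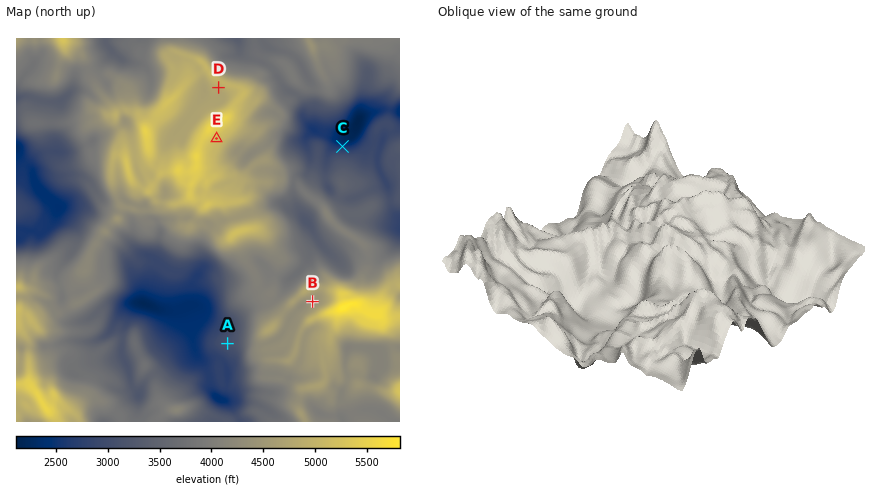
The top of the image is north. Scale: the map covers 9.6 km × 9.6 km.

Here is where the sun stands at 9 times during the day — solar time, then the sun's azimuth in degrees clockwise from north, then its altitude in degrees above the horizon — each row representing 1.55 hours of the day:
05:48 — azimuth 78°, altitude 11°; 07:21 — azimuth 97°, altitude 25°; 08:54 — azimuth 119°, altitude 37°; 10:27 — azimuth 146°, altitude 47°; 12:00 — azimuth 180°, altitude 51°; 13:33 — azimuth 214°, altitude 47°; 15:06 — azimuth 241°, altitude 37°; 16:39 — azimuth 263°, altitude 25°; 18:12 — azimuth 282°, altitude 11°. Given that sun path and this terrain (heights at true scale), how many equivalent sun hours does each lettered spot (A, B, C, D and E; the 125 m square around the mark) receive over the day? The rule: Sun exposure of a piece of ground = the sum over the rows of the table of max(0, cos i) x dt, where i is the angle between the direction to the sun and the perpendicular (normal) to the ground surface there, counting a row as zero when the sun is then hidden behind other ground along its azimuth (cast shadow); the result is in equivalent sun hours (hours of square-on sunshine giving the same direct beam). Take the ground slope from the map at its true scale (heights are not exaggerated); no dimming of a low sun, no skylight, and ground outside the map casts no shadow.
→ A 6.8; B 6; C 3.4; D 7.9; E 7.9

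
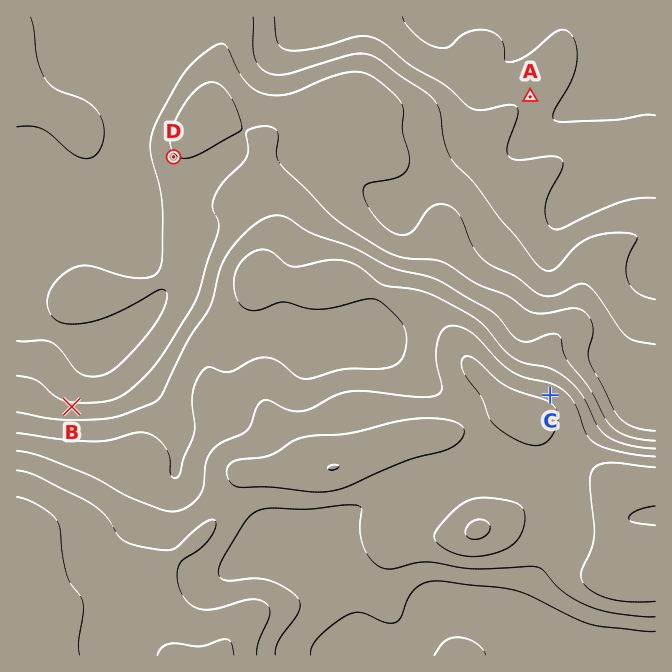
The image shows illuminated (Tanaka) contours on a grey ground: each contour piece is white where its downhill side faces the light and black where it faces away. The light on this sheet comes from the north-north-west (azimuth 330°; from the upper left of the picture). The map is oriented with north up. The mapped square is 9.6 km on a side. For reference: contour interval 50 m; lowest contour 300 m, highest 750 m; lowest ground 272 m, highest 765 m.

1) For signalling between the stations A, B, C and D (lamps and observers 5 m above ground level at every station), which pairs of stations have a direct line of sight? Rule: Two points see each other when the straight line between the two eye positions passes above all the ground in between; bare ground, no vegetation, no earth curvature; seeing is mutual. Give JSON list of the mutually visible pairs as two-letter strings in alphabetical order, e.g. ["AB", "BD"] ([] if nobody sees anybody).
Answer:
["AC", "BD"]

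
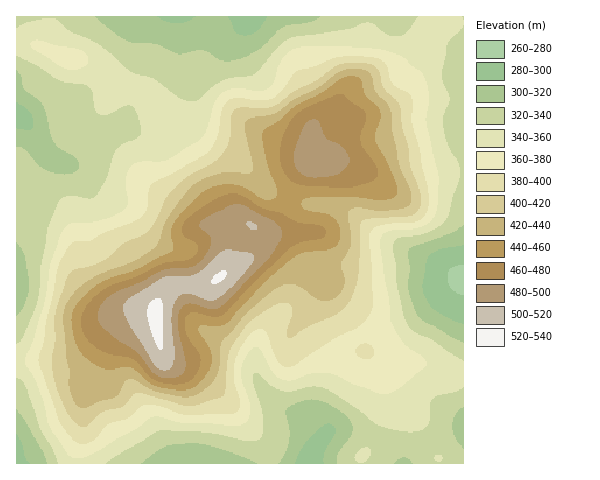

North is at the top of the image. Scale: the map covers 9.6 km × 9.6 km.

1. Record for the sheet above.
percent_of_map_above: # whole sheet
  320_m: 90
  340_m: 71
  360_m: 54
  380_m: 42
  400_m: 34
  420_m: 27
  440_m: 19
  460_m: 13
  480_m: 7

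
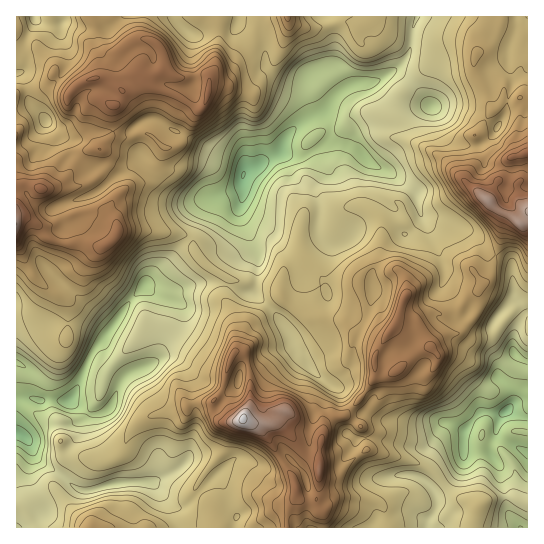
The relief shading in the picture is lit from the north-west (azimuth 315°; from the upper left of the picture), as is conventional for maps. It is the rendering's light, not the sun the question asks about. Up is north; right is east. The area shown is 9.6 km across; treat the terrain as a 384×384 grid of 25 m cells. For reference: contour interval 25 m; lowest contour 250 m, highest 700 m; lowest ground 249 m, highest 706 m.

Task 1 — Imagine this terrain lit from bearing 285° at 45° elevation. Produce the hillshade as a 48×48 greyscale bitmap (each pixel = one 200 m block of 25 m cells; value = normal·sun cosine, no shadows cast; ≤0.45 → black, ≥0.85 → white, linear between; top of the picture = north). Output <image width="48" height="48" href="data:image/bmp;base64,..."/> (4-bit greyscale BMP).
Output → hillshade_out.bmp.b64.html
<image width="48" height="48" href="data:image/bmp;base64,Qk32BAAAAAAAAHYAAAAoAAAAMAAAADAAAAABAAQAAAAAAIAEAAATCwAAEwsAABAAAAAAAAAAAAAAABEREQAiIiIAMzMzAERERABVVVUAZmZmAHd3dwCIiIgAmZmZAKqqqgC7u7sAzMzMAN3d3QDu7u4A////AKq879qZmpiau6mszNpohDaJmHebvKdVeJms3duZqYmru6ms3cuJlDV4mIiau7hFm6qrus26mIrMu6q83dyZhkV4iIiKzLlmm6u6mKu7qavduqrMzO6phUV5mZiKu7l4qqvKmph5qqvNypvMze2rgzNomZmqibqKqpvMu6l3eJms3Jq7veytglRGd4qXWMuaqIruu7qpd4mZzbmbzcu8cmhmd3eHV7qrlpv/uru6hnmpvLmJqqmrc2qnZmeHV7qqiL3/qbzcqHiYrLmHiIiKkUmYdmZneLqaqrzcqbzv2omojuyoeIdppVqFd2VXiKuburzLmarf/aq7nf7qeahGqoZ3Z1M2h4mJu6qpnMme/svcvczsmrhGmbt3dmQSVWiHrJqpi9uL/93cvtrNmad4d8/HiIcwI1iHipqoaMyJ3u/bvfusl4eYes77h3liEzV5maq5VKynm9/szf2Kh3d5u739qWiTFEJJqszKYWzJeK3u3f+WZmaLzLz+q4emFFI3mcy6gincqJrN3f/VJWiru8z+mqqnJFM0i7u7lAXOyZm83e/YVFi7u8zuuJqmVlREjLurpiKN25mr3e7JdWm7q8vf6YmHiFNne7qqp0JK7Kqqze3Kdou6q7vN/YdomYJJibuql1Qlzamr3ty5maqqq8u8/4V5mpUWmcuqmHUzeqqs3sqJvLmaq8uq76NZu6gzisupmnVCJ7urzcqZvbmaq8uaz8U4vMlCesqJuoUyFJu7u7qZvcmaq9yqzLdnrMpji5iKu6cwA3q7upiZvtqqq92724d4vbl1nEeaq7lAAmiruYiJvtupms3LupmazLqWnBaaqruCAVeKqIiJvdyomqzcmZqqu8zJiiaYq7vHEmd4mHiazN2omprMmJqqu73bm0V4mrvINHh3iIirzN24mpq7qZmrq83cu1RZu7uoRHZWeZic3d25qqqqmYm7u9zKu2ZWisy4VGVEeZiM7dy6q7qqqonNzd2YvbuFZ4rbZWUyV4eL7tyqq7uqqZre7uuIq7uXeJibl3dSJXVq79u6mruqq8zf/qq6qpq5mZmImZh1JGRIztzKqrmavN3f/Jrbqmi7qpmGeal1NWRHq8zLuqmbzN3u27veuXirzMp1abuEE2VXiKzKqqq8u87cu7ze7VervMuXeamXIUVXh3vKmqrMu7zM3cm+7EWczKqXaZmrYAJHZli7qru7qqu83tmN7Gady6qWRYu7kgA3U1aKq8zLqpic7+yazHi+ybu3VXmrtxE3YkaIm83LqYeM7u26u4nP6auqh4mpu1NGYjaJibvNy4eKzty6vLvN/aqqmZiIvIRFdTWJmIqs3KmazduqrM3bz9uauqmIvIRGh0NpqpmJrMuqzcqZqrzbreyruqlmzqRXiXI3ibqGacy6zsmJqru6ve3LqqhFvrZ4ipU1aLyXVpy7zcl4qqqZztvNy6YlrcmamrdWZ7updnvLzcqImnmpzdq963RHq7mbq8lWeKuphmrLzcqYmji6ztqauoeKqqibvNlFiaqphmnMzMuoiQ=="/>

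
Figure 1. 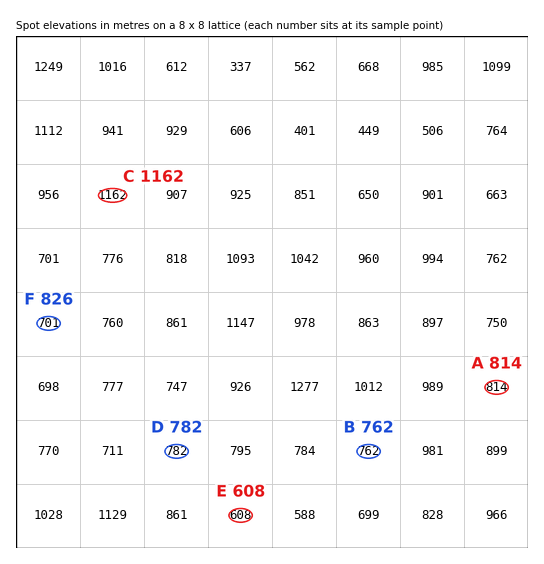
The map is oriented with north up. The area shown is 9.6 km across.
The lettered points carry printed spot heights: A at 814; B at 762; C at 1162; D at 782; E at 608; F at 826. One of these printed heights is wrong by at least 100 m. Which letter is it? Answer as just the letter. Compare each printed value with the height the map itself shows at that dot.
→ F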